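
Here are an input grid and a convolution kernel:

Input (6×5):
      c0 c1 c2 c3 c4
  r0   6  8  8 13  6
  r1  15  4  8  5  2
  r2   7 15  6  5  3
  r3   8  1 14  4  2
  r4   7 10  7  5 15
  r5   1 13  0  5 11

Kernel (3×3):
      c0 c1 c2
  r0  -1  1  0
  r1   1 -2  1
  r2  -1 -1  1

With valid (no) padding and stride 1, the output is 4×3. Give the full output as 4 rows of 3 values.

1 -23 -3
-23 1 -20
18 -44 10
-27 6 8

Output[0,0]: The receptive field on the input at this output position is [6 8 8 / 15 4 8 / 7 15 6]. Elementwise product with the kernel and sum: 6·-1 + 8·1 + 15·1 + 4·-2 + 8·1 + 7·-1 + 15·-1 + 6·1.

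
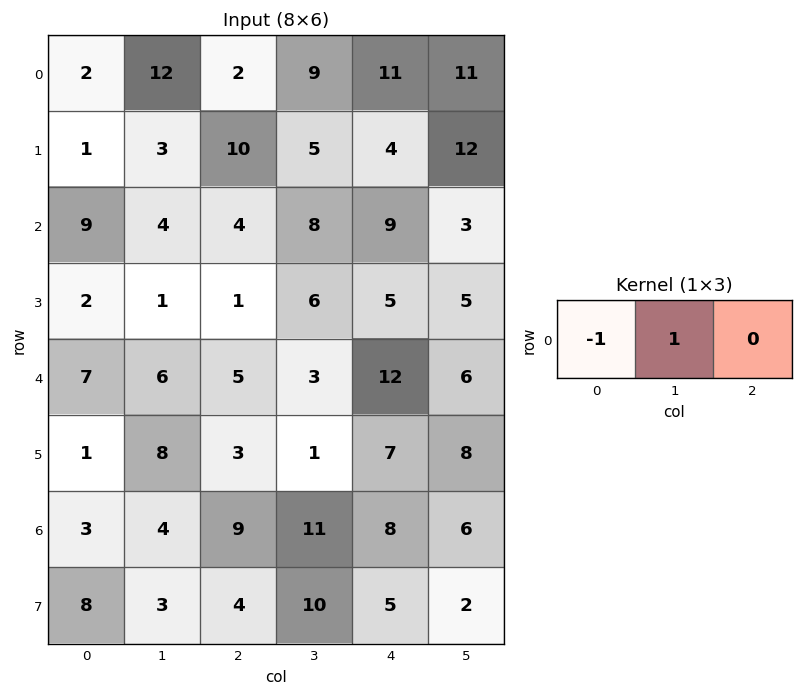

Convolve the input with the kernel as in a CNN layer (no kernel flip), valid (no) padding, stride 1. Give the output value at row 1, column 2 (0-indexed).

-5

The receptive field on the input at this output position is [10 5 4]. Elementwise product with the kernel and sum: 10·-1 + 5·1.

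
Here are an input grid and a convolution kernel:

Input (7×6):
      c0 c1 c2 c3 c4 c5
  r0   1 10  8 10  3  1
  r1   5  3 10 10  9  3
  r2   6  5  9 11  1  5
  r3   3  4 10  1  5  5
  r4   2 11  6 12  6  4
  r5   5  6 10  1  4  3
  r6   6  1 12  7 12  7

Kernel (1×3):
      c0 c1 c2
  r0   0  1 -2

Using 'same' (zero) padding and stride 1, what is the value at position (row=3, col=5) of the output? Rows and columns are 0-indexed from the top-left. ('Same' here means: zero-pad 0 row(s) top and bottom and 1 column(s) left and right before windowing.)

The receptive field on the zero-padded input at this output position is [5 5 0]. Elementwise product with the kernel and sum: 5·1 + 0·-2.

5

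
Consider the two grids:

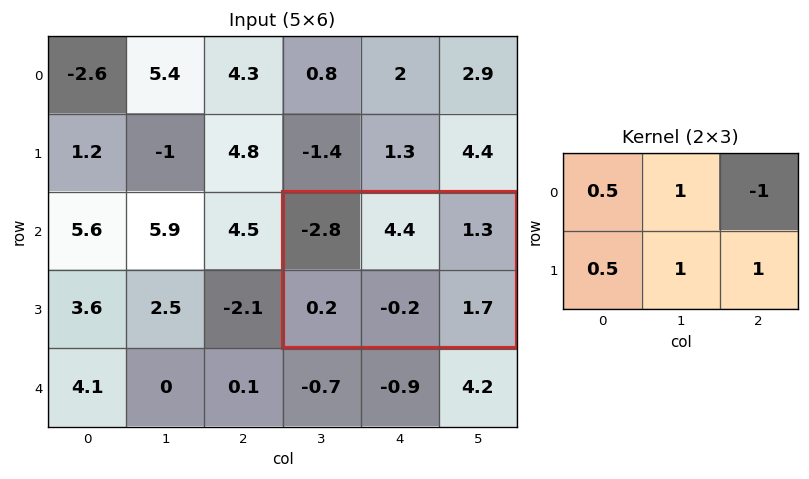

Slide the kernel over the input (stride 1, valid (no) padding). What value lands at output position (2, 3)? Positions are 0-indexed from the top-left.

The receptive field on the input at this output position is [-2.8 4.4 1.3 / 0.2 -0.2 1.7]. Elementwise product with the kernel and sum: -2.8·0.5 + 4.4·1 + 1.3·-1 + 0.2·0.5 + -0.2·1 + 1.7·1.

3.3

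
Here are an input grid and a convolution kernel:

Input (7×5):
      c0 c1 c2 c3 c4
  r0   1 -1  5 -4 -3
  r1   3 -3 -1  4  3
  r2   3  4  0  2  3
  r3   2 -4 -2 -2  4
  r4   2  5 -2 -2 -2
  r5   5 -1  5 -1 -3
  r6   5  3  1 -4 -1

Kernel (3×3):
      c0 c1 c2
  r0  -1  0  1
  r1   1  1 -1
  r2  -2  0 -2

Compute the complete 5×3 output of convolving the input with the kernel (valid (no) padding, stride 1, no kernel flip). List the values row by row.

-1 -23 -14
3 21 -1
-3 -12 3
-15 11 0
-17 0 7

Output[0,0]: The receptive field on the input at this output position is [1 -1 5 / 3 -3 -1 / 3 4 0]. Elementwise product with the kernel and sum: 1·-1 + 5·1 + 3·1 + -3·1 + -1·-1 + 3·-2 + 0·-2.
Output[0,1]: The receptive field on the input at this output position is [-1 5 -4 / -3 -1 4 / 4 0 2]. Elementwise product with the kernel and sum: -1·-1 + -4·1 + -3·1 + -1·1 + 4·-1 + 4·-2 + 2·-2.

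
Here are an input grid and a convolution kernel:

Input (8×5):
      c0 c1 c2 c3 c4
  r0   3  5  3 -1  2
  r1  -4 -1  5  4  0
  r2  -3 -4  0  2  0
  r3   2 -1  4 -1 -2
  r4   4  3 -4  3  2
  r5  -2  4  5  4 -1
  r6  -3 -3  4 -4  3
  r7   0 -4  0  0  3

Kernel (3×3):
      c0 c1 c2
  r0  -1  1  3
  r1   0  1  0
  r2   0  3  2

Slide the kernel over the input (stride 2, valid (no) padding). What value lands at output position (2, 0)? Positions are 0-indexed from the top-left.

The receptive field on the input at this output position is [4 3 -4 / -2 4 5 / -3 -3 4]. Elementwise product with the kernel and sum: 4·-1 + 3·1 + -4·3 + 4·1 + -3·3 + 4·2.

-10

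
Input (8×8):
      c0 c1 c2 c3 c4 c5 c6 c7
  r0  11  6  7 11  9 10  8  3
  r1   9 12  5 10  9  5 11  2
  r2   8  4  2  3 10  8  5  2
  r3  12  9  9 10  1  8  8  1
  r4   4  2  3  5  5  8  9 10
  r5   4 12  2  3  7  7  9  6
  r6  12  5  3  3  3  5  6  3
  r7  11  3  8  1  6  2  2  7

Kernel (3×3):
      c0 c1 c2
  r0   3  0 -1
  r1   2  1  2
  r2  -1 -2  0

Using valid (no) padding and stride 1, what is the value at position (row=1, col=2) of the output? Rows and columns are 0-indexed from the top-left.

4

The receptive field on the input at this output position is [5 10 9 / 2 3 10 / 9 10 1]. Elementwise product with the kernel and sum: 5·3 + 9·-1 + 2·2 + 3·1 + 10·2 + 9·-1 + 10·-2.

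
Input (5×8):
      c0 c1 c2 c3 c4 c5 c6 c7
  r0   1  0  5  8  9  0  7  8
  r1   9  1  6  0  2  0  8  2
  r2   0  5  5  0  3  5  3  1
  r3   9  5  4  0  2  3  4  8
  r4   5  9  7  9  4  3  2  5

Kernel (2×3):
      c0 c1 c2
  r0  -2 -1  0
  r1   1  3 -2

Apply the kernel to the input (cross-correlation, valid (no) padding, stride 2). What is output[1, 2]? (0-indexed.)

The receptive field on the input at this output position is [3 5 3 / 2 3 4]. Elementwise product with the kernel and sum: 3·-2 + 5·-1 + 2·1 + 3·3 + 4·-2.

-8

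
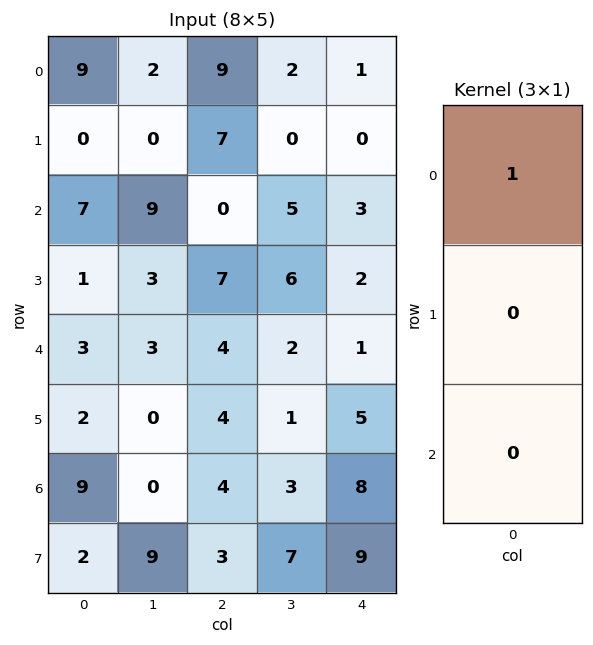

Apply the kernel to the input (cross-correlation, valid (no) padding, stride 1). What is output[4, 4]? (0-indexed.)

1

The receptive field on the input at this output position is [1 / 5 / 8]. Elementwise product with the kernel and sum: 1·1.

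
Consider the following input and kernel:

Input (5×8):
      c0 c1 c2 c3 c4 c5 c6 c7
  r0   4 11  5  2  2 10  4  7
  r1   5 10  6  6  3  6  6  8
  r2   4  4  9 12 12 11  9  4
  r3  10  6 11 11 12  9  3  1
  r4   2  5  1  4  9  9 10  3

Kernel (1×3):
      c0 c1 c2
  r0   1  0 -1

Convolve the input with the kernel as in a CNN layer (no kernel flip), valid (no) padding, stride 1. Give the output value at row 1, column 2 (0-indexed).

3

The receptive field on the input at this output position is [6 6 3]. Elementwise product with the kernel and sum: 6·1 + 3·-1.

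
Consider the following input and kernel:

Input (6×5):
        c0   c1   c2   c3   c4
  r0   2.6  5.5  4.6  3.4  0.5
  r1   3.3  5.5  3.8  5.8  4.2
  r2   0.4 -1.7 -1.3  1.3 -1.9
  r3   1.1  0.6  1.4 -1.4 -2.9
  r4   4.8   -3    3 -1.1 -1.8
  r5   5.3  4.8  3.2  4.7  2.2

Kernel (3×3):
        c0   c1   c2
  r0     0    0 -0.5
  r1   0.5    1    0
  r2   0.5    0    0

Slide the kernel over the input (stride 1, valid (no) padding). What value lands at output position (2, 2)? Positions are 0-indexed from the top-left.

The receptive field on the input at this output position is [-1.3 1.3 -1.9 / 1.4 -1.4 -2.9 / 3 -1.1 -1.8]. Elementwise product with the kernel and sum: -1.9·-0.5 + 1.4·0.5 + -1.4·1 + 3·0.5.

1.75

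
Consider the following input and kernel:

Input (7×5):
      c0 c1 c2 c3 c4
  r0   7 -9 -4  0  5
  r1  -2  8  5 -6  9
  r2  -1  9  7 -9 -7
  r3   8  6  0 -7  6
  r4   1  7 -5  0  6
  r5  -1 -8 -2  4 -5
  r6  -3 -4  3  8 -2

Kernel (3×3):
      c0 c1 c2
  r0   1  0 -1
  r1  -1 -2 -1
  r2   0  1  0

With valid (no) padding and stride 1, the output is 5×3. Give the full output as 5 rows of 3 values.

Output[0,0]: The receptive field on the input at this output position is [7 -9 -4 / -2 8 5 / -1 9 7]. Elementwise product with the kernel and sum: 7·1 + -4·-1 + -2·-1 + 8·-2 + 5·-1 + 9·1.
Output[0,1]: The receptive field on the input at this output position is [-9 -4 0 / 8 5 -6 / 9 7 -9]. Elementwise product with the kernel and sum: -9·1 + 0·-1 + 8·-1 + 5·-2 + -6·-1 + 7·1.

1 -14 -20
-25 0 7
-21 14 22
-10 14 -3
21 18 -4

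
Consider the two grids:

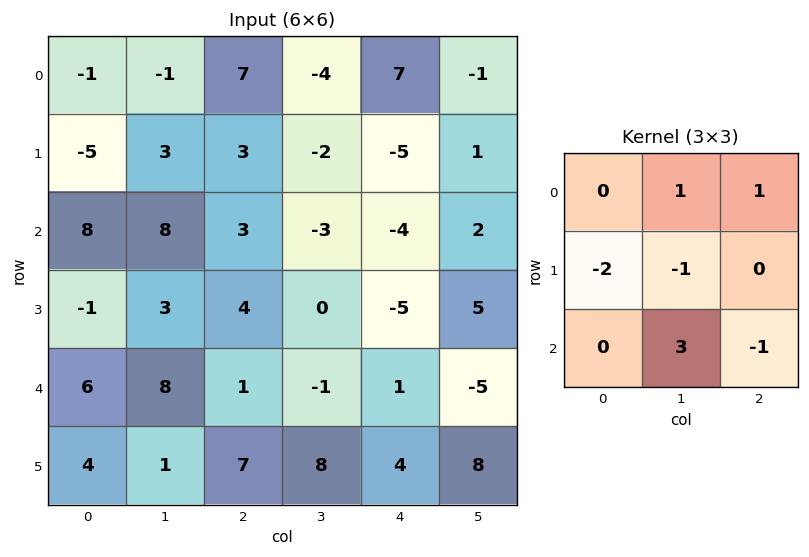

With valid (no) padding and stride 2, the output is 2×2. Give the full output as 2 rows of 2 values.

Output[0,0]: The receptive field on the input at this output position is [-1 -1 7 / -5 3 3 / 8 8 3]. Elementwise product with the kernel and sum: -1·1 + 7·1 + -5·-2 + 3·-1 + 8·3 + 3·-1.

34 -6
33 -19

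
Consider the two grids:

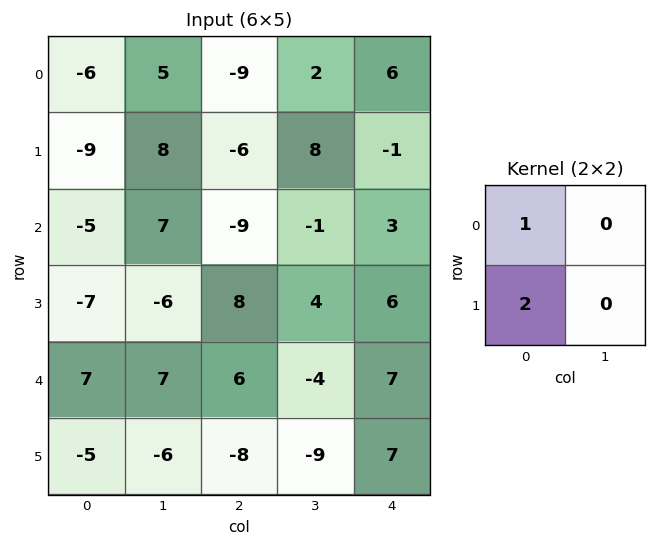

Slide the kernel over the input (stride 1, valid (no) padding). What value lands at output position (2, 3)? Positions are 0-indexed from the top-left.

7

The receptive field on the input at this output position is [-1 3 / 4 6]. Elementwise product with the kernel and sum: -1·1 + 4·2.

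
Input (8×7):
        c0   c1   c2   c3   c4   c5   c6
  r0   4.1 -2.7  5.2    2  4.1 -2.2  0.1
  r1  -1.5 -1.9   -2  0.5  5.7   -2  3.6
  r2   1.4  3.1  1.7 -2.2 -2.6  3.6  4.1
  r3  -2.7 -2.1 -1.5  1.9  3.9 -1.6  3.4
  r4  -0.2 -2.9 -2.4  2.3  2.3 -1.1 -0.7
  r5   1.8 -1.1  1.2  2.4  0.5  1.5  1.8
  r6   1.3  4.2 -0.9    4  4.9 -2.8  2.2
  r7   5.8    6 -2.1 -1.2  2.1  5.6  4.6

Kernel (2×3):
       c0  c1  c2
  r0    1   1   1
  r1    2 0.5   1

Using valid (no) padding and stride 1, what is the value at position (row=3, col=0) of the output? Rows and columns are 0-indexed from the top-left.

-10.55

The receptive field on the input at this output position is [-2.7 -2.1 -1.5 / -0.2 -2.9 -2.4]. Elementwise product with the kernel and sum: -2.7·1 + -2.1·1 + -1.5·1 + -0.2·2 + -2.9·0.5 + -2.4·1.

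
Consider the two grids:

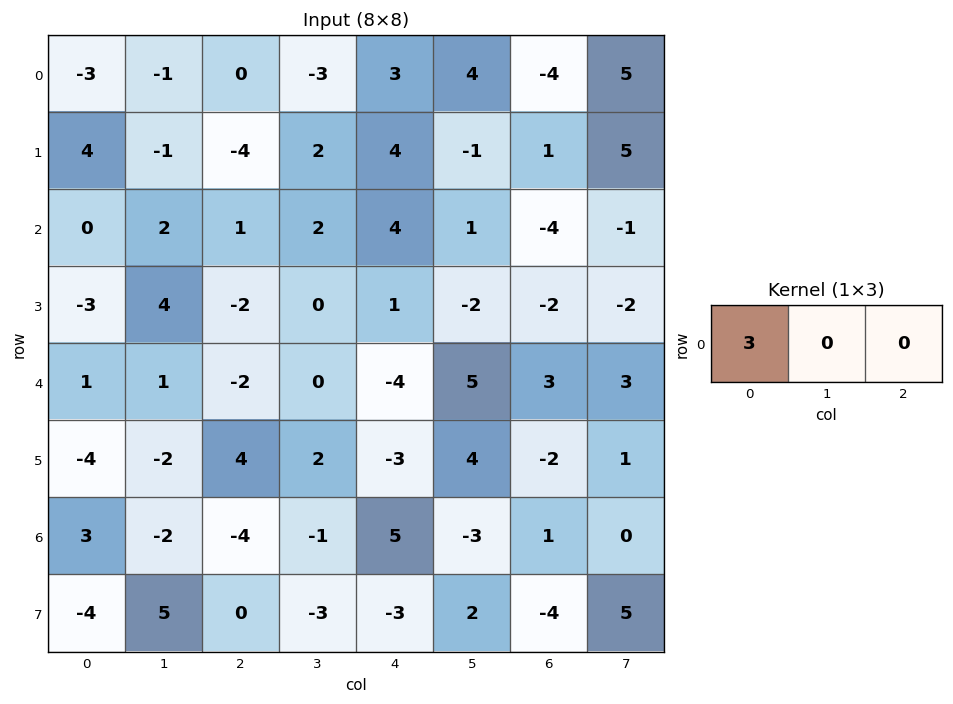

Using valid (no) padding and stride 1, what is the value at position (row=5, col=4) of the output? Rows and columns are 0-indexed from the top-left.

-9

The receptive field on the input at this output position is [-3 4 -2]. Elementwise product with the kernel and sum: -3·3.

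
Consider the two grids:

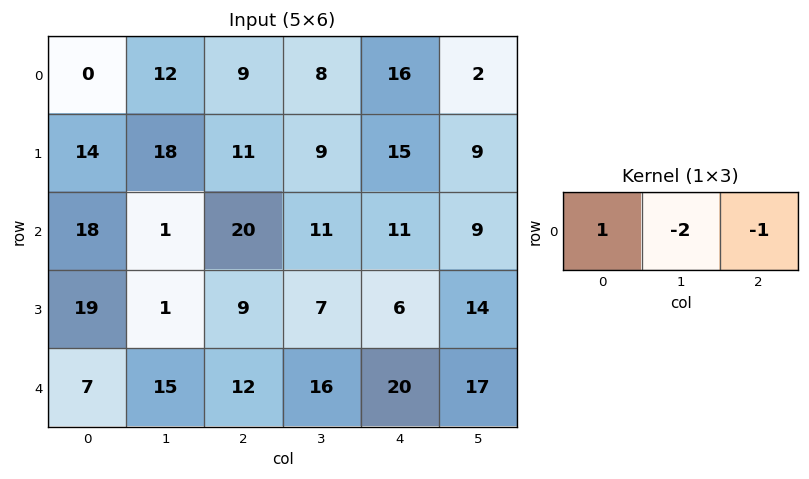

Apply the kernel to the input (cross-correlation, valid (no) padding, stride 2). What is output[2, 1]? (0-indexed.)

The receptive field on the input at this output position is [12 16 20]. Elementwise product with the kernel and sum: 12·1 + 16·-2 + 20·-1.

-40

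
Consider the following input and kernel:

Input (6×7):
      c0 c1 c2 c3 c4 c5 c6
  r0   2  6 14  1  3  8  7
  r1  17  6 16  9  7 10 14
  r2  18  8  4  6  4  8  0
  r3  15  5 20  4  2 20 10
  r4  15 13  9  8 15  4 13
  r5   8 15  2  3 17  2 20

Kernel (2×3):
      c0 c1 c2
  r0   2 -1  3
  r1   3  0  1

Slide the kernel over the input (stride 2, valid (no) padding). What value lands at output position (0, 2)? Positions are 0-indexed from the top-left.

54

The receptive field on the input at this output position is [3 8 7 / 7 10 14]. Elementwise product with the kernel and sum: 3·2 + 8·-1 + 7·3 + 7·3 + 14·1.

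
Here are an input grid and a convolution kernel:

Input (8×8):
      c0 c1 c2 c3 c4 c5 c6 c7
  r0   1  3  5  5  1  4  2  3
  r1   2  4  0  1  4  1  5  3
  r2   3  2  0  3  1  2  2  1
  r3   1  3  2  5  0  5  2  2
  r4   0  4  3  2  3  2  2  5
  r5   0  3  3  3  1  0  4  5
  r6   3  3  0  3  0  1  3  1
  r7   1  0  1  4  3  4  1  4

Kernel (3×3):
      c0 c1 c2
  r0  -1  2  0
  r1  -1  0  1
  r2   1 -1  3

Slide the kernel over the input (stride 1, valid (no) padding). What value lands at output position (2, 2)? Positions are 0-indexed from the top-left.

14

The receptive field on the input at this output position is [0 3 1 / 2 5 0 / 3 2 3]. Elementwise product with the kernel and sum: 0·-1 + 3·2 + 2·-1 + 0·1 + 3·1 + 2·-1 + 3·3.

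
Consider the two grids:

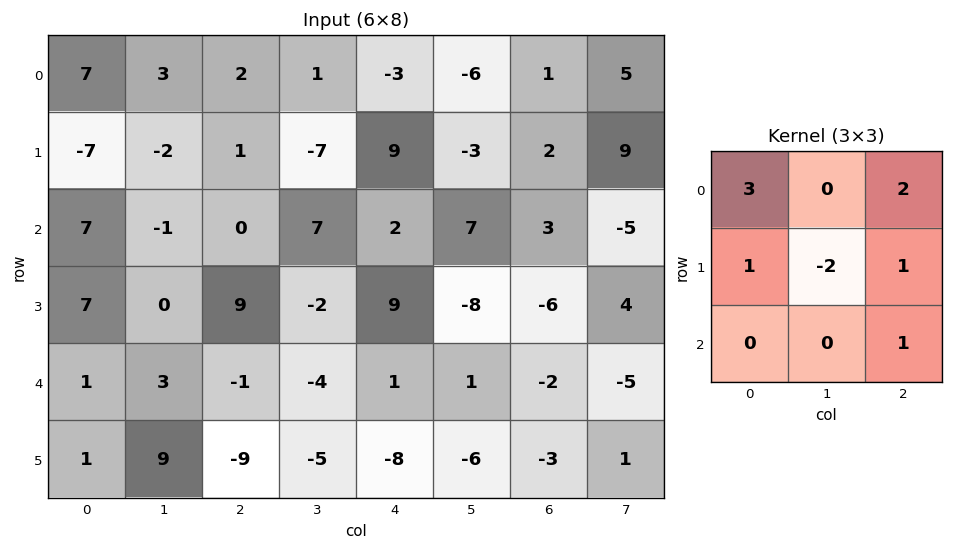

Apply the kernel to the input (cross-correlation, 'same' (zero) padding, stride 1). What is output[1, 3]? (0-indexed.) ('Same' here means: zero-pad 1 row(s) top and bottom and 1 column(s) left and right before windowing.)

The receptive field on the zero-padded input at this output position is [2 1 -3 / 1 -7 9 / 0 7 2]. Elementwise product with the kernel and sum: 2·3 + -3·2 + 1·1 + -7·-2 + 9·1 + 2·1.

26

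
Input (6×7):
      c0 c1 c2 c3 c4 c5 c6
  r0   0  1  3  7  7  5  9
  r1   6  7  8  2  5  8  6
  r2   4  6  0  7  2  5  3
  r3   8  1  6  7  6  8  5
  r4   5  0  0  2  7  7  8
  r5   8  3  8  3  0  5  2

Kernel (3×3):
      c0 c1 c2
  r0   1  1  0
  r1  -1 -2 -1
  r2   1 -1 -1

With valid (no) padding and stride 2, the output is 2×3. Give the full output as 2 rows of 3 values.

Output[0,0]: The receptive field on the input at this output position is [0 1 3 / 6 7 8 / 4 6 0]. Elementwise product with the kernel and sum: 0·1 + 1·1 + 6·-1 + 7·-2 + 8·-1 + 4·1 + 6·-1 + 0·-1.

-29 -16 -21
-1 -28 -28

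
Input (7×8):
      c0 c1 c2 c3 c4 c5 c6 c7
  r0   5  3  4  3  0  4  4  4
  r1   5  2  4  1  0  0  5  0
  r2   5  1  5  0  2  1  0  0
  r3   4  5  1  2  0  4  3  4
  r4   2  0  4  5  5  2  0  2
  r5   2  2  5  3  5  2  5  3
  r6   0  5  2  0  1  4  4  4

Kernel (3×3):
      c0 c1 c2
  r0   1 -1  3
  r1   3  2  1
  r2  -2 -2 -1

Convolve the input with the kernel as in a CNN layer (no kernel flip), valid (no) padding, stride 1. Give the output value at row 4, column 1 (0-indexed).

16

The receptive field on the input at this output position is [0 4 5 / 2 5 3 / 5 2 0]. Elementwise product with the kernel and sum: 0·1 + 4·-1 + 5·3 + 2·3 + 5·2 + 3·1 + 5·-2 + 2·-2 + 0·-1.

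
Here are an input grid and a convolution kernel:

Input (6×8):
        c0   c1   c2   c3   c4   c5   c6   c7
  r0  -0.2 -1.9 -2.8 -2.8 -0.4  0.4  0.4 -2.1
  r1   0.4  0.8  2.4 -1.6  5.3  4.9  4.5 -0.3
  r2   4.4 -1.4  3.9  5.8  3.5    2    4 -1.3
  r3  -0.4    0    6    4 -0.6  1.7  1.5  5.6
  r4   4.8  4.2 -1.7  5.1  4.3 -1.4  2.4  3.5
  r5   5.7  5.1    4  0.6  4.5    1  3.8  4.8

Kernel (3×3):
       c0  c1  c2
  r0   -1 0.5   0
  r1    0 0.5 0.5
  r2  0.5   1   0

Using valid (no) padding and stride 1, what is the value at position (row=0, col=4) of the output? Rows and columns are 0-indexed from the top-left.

9.05

The receptive field on the input at this output position is [-0.4 0.4 0.4 / 5.3 4.9 4.5 / 3.5 2 4]. Elementwise product with the kernel and sum: -0.4·-1 + 0.4·0.5 + 4.9·0.5 + 4.5·0.5 + 3.5·0.5 + 2·1.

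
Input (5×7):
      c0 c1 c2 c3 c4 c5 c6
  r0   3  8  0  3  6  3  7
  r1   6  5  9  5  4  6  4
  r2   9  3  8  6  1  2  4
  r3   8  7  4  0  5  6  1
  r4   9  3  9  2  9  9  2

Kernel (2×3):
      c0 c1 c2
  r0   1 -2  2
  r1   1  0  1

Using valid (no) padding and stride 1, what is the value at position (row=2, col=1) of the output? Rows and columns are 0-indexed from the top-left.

6

The receptive field on the input at this output position is [3 8 6 / 7 4 0]. Elementwise product with the kernel and sum: 3·1 + 8·-2 + 6·2 + 7·1 + 0·1.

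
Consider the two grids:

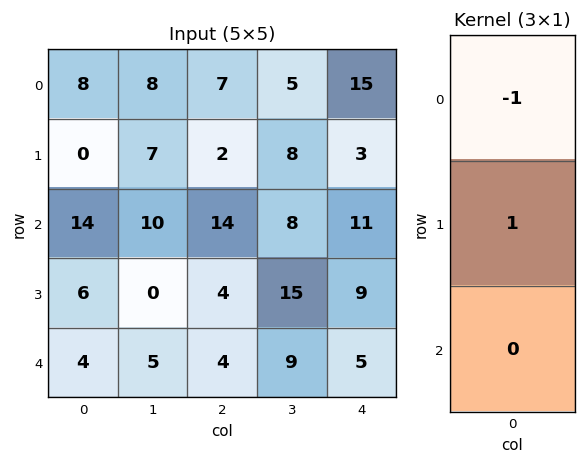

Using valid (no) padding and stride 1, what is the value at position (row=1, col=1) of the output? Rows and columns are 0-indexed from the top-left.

The receptive field on the input at this output position is [7 / 10 / 0]. Elementwise product with the kernel and sum: 7·-1 + 10·1.

3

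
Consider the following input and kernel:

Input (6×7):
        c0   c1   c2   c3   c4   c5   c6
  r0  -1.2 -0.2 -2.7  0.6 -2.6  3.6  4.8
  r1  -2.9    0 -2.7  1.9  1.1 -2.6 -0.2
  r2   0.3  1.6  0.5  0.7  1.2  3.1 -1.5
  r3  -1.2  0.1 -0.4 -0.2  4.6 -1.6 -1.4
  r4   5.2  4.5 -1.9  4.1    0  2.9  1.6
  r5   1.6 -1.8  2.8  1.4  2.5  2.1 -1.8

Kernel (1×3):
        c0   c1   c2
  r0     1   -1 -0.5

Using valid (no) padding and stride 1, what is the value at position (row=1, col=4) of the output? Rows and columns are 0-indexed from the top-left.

3.8

The receptive field on the input at this output position is [1.1 -2.6 -0.2]. Elementwise product with the kernel and sum: 1.1·1 + -2.6·-1 + -0.2·-0.5.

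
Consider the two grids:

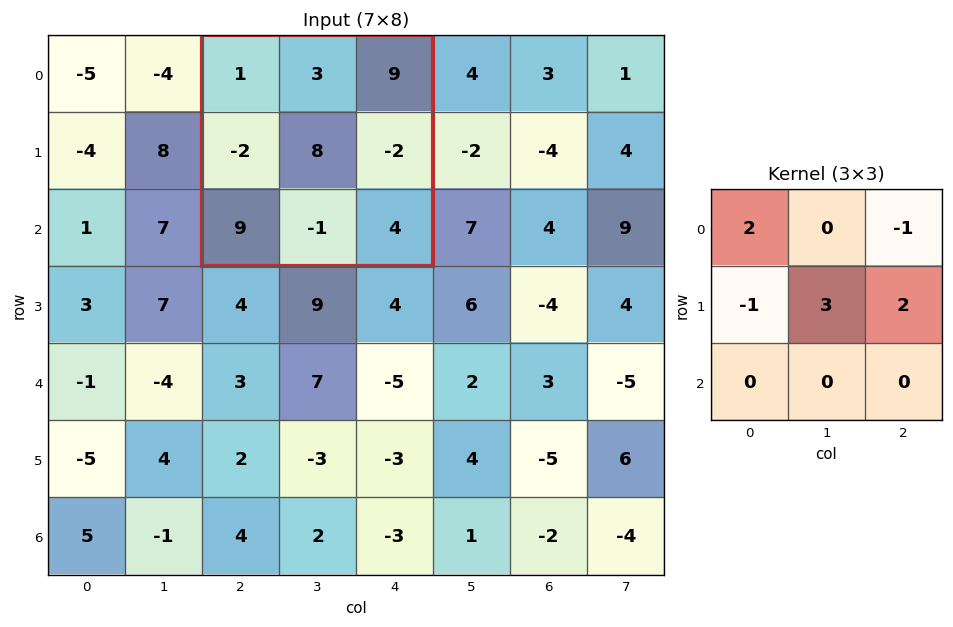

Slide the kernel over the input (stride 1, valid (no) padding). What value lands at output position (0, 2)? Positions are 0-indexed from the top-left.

15

The receptive field on the input at this output position is [1 3 9 / -2 8 -2 / 9 -1 4]. Elementwise product with the kernel and sum: 1·2 + 9·-1 + -2·-1 + 8·3 + -2·2.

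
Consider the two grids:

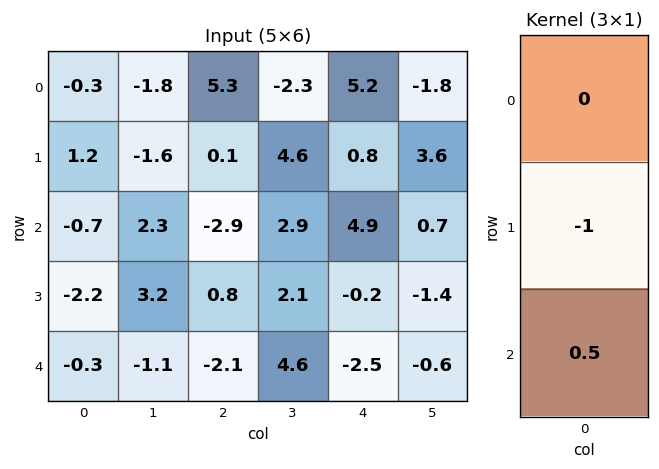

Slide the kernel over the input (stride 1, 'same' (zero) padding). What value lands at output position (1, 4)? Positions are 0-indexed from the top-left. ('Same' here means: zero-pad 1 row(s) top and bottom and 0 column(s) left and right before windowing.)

The receptive field on the zero-padded input at this output position is [5.2 / 0.8 / 4.9]. Elementwise product with the kernel and sum: 0.8·-1 + 4.9·0.5.

1.65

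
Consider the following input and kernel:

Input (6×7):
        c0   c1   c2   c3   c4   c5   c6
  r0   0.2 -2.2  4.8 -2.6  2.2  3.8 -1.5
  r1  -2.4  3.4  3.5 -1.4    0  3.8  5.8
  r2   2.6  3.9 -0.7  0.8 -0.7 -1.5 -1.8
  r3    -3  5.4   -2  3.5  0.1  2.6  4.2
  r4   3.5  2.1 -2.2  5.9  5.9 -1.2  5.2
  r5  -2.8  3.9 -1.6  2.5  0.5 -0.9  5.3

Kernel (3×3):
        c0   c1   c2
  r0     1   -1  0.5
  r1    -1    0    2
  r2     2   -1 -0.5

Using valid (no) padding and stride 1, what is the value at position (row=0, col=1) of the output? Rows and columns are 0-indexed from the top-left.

-6.4

The receptive field on the input at this output position is [-2.2 4.8 -2.6 / 3.4 3.5 -1.4 / 3.9 -0.7 0.8]. Elementwise product with the kernel and sum: -2.2·1 + 4.8·-1 + -2.6·0.5 + 3.4·-1 + -1.4·2 + 3.9·2 + -0.7·-1 + 0.8·-0.5.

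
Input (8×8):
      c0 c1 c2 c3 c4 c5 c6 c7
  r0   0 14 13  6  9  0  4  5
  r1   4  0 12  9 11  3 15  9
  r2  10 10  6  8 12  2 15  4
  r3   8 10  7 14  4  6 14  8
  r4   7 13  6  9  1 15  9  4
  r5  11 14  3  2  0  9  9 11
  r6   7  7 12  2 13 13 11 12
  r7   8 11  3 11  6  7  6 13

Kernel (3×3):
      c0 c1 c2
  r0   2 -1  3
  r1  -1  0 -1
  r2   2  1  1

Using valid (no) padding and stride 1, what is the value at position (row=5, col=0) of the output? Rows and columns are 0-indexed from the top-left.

The receptive field on the input at this output position is [11 14 3 / 7 7 12 / 8 11 3]. Elementwise product with the kernel and sum: 11·2 + 14·-1 + 3·3 + 7·-1 + 12·-1 + 8·2 + 11·1 + 3·1.

28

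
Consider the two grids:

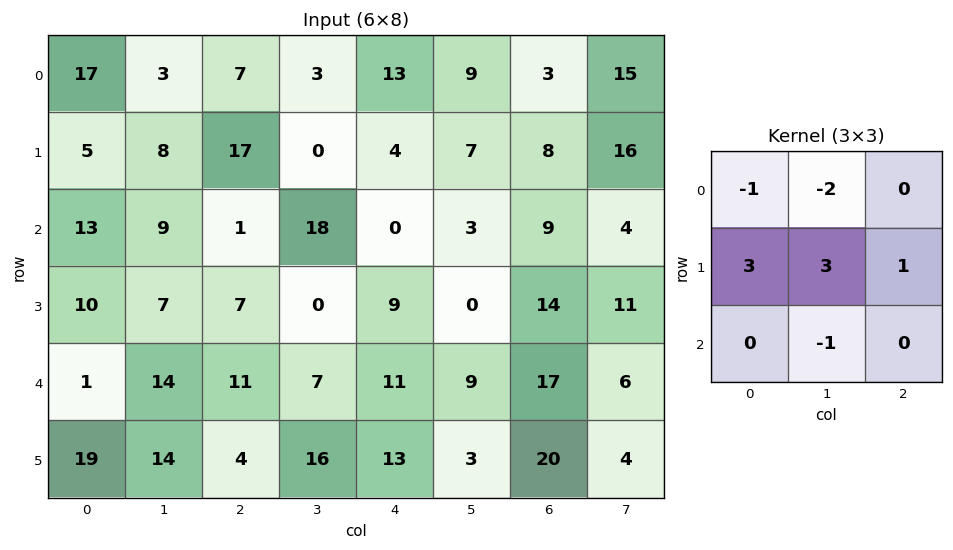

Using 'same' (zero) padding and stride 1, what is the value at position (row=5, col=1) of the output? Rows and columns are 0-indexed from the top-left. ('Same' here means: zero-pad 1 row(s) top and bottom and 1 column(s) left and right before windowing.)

The receptive field on the zero-padded input at this output position is [1 14 11 / 19 14 4 / 0 0 0]. Elementwise product with the kernel and sum: 1·-1 + 14·-2 + 19·3 + 14·3 + 4·1 + 0·-1.

74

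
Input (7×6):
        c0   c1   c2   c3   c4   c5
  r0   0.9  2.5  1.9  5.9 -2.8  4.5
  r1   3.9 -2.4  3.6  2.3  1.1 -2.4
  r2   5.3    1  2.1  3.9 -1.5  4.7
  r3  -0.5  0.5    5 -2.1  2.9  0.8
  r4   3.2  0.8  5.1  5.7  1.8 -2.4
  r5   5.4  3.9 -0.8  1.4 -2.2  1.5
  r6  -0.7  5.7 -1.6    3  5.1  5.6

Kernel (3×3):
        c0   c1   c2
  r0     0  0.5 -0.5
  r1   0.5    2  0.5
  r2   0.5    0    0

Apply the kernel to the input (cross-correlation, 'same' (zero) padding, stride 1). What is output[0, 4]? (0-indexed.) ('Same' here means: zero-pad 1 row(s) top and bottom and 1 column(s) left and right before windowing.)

0.75

The receptive field on the zero-padded input at this output position is [0 0 0 / 5.9 -2.8 4.5 / 2.3 1.1 -2.4]. Elementwise product with the kernel and sum: 0·0.5 + 0·-0.5 + 5.9·0.5 + -2.8·2 + 4.5·0.5 + 2.3·0.5.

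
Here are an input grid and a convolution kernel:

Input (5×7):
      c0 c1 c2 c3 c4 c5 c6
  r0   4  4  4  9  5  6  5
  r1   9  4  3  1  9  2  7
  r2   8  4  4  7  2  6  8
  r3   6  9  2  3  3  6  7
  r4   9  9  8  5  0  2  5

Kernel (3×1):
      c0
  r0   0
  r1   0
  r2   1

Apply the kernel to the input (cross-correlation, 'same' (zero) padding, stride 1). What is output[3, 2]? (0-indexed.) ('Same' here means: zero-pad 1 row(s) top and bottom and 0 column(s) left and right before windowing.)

8

The receptive field on the zero-padded input at this output position is [4 / 2 / 8]. Elementwise product with the kernel and sum: 8·1.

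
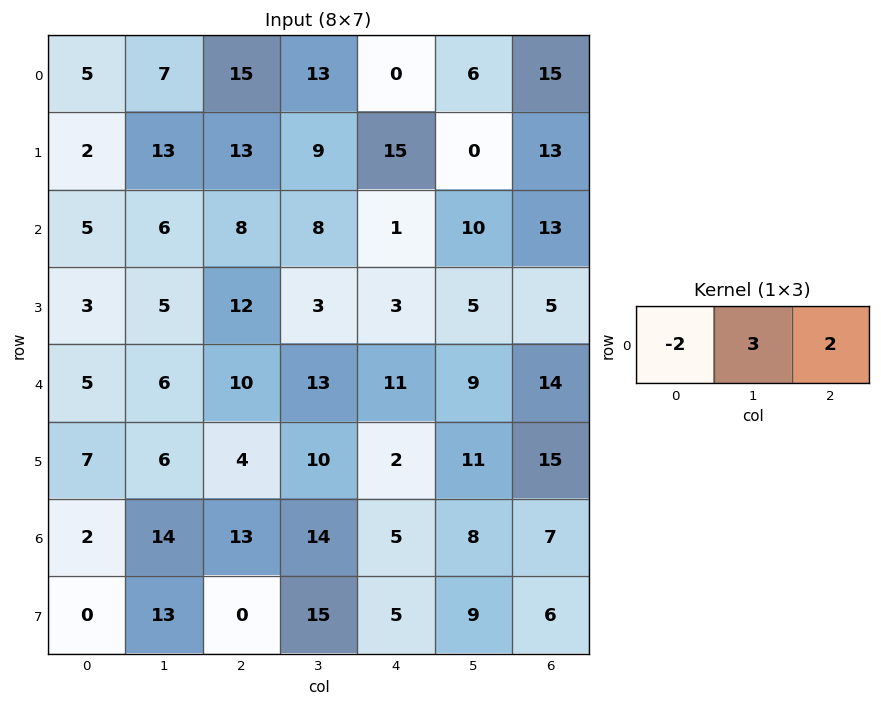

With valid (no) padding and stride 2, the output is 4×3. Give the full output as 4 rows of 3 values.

41 9 48
24 10 54
28 41 33
64 26 28

Output[0,0]: The receptive field on the input at this output position is [5 7 15]. Elementwise product with the kernel and sum: 5·-2 + 7·3 + 15·2.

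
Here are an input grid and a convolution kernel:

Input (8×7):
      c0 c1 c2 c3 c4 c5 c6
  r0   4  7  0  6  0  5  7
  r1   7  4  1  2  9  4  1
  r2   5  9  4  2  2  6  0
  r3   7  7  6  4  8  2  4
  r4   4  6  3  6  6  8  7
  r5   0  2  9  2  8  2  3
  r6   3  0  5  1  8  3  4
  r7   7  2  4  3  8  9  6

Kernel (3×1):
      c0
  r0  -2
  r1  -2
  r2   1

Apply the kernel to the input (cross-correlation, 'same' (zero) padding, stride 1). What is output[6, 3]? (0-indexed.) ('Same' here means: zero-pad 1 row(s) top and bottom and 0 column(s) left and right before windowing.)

The receptive field on the zero-padded input at this output position is [2 / 1 / 3]. Elementwise product with the kernel and sum: 2·-2 + 1·-2 + 3·1.

-3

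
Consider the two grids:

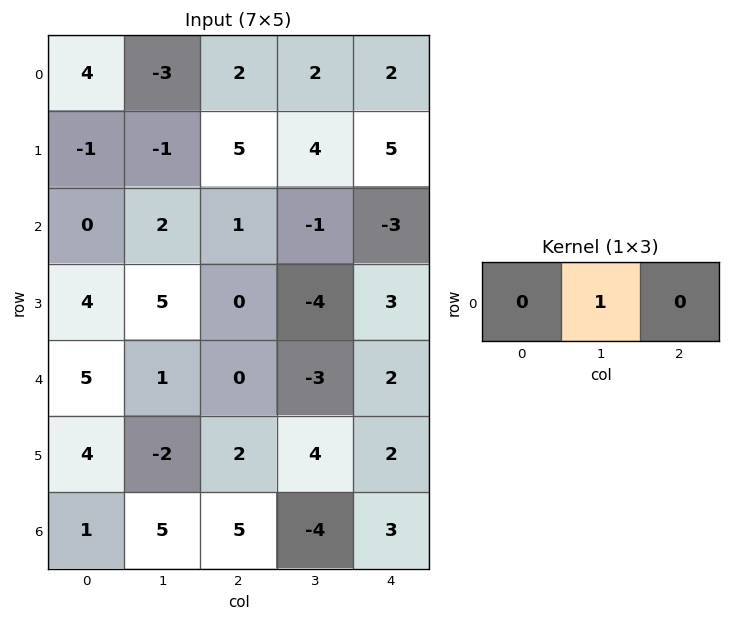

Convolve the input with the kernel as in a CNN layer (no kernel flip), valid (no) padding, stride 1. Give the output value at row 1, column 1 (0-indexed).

5

The receptive field on the input at this output position is [-1 5 4]. Elementwise product with the kernel and sum: 5·1.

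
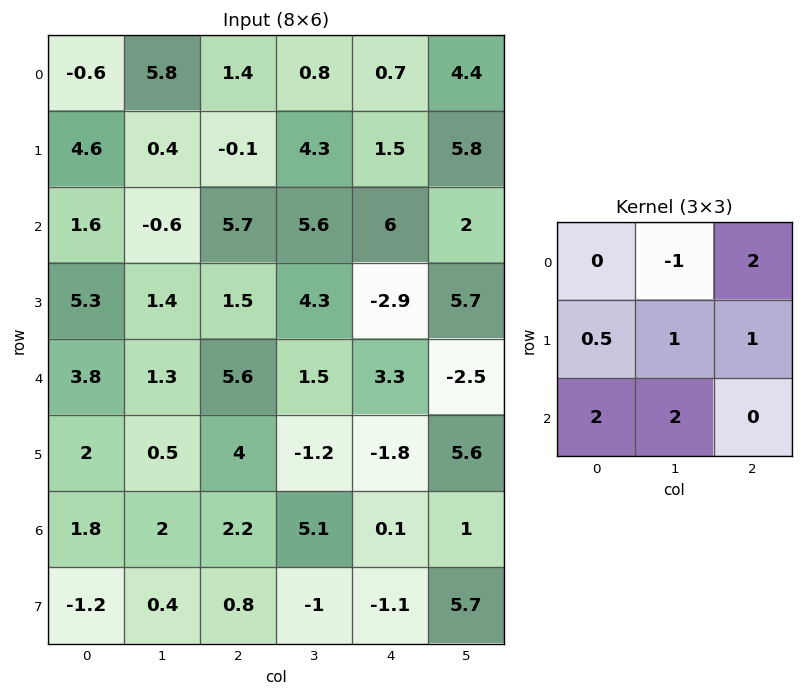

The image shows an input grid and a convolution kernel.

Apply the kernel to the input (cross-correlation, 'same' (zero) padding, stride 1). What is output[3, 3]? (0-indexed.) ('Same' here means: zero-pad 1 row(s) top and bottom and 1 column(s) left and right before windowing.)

22.75

The receptive field on the zero-padded input at this output position is [5.7 5.6 6 / 1.5 4.3 -2.9 / 5.6 1.5 3.3]. Elementwise product with the kernel and sum: 5.6·-1 + 6·2 + 1.5·0.5 + 4.3·1 + -2.9·1 + 5.6·2 + 1.5·2.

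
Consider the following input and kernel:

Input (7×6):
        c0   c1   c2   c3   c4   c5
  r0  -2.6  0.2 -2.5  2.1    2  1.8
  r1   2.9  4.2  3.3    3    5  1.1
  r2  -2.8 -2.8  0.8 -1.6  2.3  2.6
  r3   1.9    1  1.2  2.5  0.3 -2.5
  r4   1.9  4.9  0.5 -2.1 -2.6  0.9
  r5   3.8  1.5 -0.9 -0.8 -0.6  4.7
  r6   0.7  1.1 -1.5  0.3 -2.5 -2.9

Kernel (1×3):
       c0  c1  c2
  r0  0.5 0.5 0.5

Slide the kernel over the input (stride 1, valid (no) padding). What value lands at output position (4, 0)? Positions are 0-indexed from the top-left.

3.65

The receptive field on the input at this output position is [1.9 4.9 0.5]. Elementwise product with the kernel and sum: 1.9·0.5 + 4.9·0.5 + 0.5·0.5.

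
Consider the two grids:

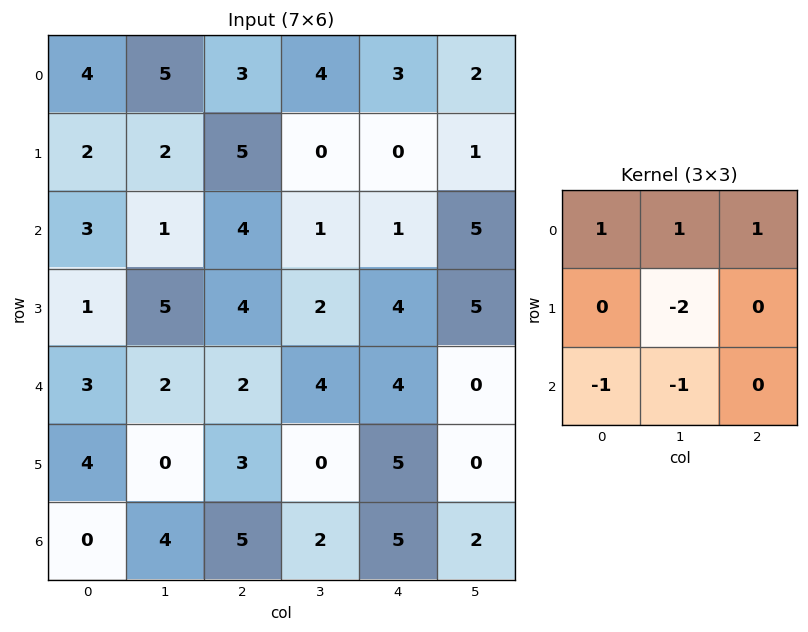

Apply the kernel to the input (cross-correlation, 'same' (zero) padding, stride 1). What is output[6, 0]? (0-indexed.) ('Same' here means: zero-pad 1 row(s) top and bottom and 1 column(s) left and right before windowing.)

The receptive field on the zero-padded input at this output position is [0 4 0 / 0 0 4 / 0 0 0]. Elementwise product with the kernel and sum: 0·1 + 4·1 + 0·1 + 0·-2 + 0·-1 + 0·-1.

4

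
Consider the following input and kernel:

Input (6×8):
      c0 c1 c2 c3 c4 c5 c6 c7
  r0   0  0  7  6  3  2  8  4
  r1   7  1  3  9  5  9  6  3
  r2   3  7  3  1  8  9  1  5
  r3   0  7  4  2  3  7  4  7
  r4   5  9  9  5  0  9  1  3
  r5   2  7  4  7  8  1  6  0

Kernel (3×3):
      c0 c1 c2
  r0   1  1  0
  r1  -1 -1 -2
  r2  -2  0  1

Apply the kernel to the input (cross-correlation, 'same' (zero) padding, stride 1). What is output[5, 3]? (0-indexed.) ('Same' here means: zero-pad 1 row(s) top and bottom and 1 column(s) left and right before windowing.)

-13

The receptive field on the zero-padded input at this output position is [9 5 0 / 4 7 8 / 0 0 0]. Elementwise product with the kernel and sum: 9·1 + 5·1 + 4·-1 + 7·-1 + 8·-2 + 0·-2 + 0·1.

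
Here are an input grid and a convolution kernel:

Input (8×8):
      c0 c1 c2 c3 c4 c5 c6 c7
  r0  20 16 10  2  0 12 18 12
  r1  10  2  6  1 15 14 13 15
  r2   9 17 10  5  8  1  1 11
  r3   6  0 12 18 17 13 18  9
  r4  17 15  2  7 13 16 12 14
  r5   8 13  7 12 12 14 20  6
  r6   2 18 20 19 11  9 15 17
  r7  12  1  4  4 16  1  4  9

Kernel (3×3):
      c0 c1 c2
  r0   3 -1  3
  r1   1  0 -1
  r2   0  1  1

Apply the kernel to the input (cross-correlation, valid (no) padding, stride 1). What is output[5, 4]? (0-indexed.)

83

The receptive field on the input at this output position is [12 14 20 / 11 9 15 / 16 1 4]. Elementwise product with the kernel and sum: 12·3 + 14·-1 + 20·3 + 11·1 + 15·-1 + 1·1 + 4·1.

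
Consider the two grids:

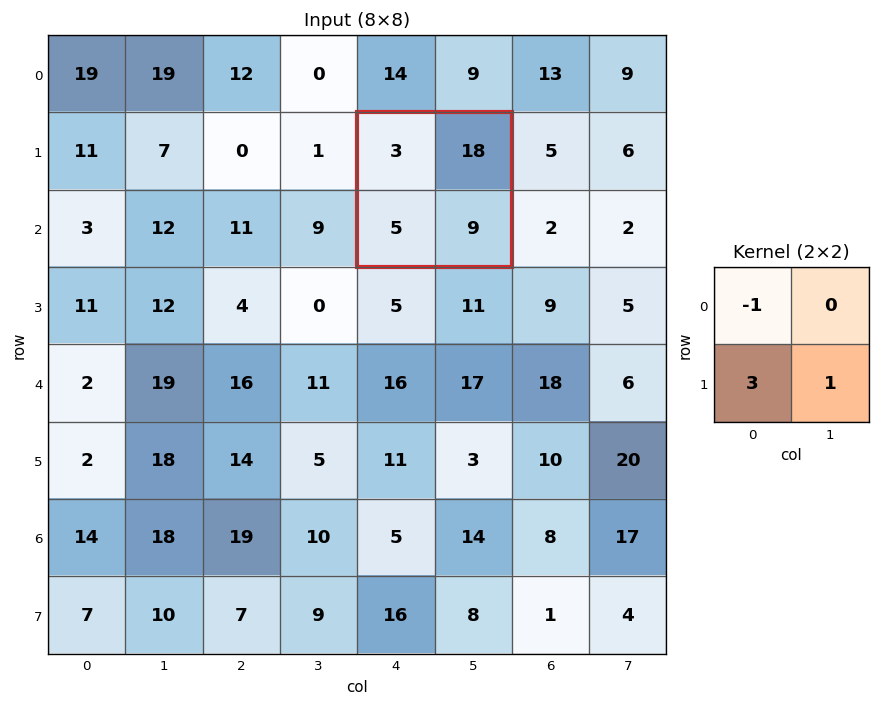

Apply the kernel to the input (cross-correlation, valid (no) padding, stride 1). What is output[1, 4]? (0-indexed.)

21

The receptive field on the input at this output position is [3 18 / 5 9]. Elementwise product with the kernel and sum: 3·-1 + 5·3 + 9·1.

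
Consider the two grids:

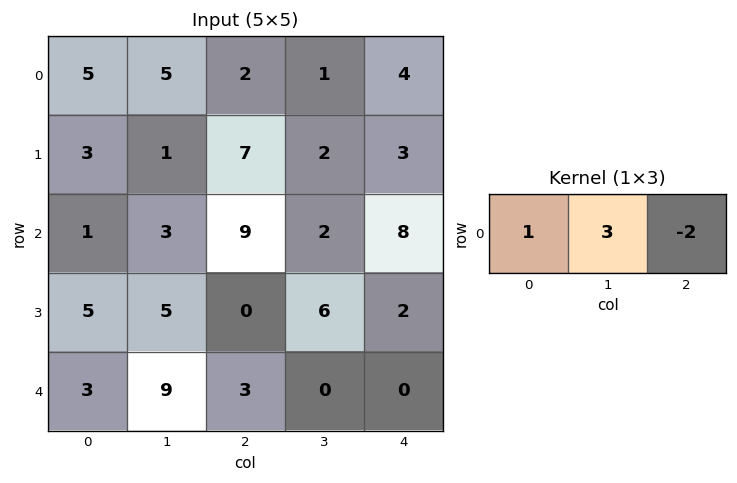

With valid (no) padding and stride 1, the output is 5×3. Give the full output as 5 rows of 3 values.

Output[0,0]: The receptive field on the input at this output position is [5 5 2]. Elementwise product with the kernel and sum: 5·1 + 5·3 + 2·-2.

16 9 -3
-8 18 7
-8 26 -1
20 -7 14
24 18 3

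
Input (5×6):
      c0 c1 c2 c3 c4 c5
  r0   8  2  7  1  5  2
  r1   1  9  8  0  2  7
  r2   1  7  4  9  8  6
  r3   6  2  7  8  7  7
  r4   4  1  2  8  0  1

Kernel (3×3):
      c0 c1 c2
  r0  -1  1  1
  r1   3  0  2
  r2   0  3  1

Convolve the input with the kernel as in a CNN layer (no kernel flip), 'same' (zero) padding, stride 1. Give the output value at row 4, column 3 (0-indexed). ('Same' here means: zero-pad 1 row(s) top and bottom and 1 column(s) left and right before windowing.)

14

The receptive field on the zero-padded input at this output position is [7 8 7 / 2 8 0 / 0 0 0]. Elementwise product with the kernel and sum: 7·-1 + 8·1 + 7·1 + 2·3 + 0·2 + 0·3 + 0·1.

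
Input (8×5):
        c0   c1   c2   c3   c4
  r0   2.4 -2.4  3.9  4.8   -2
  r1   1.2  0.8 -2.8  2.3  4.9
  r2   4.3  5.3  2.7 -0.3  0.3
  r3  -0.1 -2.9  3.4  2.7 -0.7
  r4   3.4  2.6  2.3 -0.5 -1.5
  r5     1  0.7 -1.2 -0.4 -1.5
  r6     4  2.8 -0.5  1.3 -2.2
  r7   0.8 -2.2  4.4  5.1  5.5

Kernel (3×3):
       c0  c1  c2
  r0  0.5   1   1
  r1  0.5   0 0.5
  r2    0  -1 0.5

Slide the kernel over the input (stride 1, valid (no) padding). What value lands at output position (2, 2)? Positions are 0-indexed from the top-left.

2.45

The receptive field on the input at this output position is [2.7 -0.3 0.3 / 3.4 2.7 -0.7 / 2.3 -0.5 -1.5]. Elementwise product with the kernel and sum: 2.7·0.5 + -0.3·1 + 0.3·1 + 3.4·0.5 + -0.7·0.5 + -0.5·-1 + -1.5·0.5.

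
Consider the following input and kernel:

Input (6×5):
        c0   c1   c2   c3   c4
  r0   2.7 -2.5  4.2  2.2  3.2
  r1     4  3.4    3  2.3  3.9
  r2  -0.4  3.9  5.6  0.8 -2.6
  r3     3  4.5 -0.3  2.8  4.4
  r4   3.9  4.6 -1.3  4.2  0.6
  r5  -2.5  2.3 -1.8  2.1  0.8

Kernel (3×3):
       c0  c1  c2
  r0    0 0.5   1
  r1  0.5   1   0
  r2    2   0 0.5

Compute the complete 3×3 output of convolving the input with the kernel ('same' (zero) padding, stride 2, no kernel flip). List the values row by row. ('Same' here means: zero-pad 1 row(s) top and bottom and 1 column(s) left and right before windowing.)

4.4 10.9 8.9
7.25 21.75 5.35
11.05 9.3 9.1

Output[0,0]: The receptive field on the zero-padded input at this output position is [0 0 0 / 0 2.7 -2.5 / 0 4 3.4]. Elementwise product with the kernel and sum: 0·0.5 + 0·1 + 0·0.5 + 2.7·1 + 0·2 + 3.4·0.5.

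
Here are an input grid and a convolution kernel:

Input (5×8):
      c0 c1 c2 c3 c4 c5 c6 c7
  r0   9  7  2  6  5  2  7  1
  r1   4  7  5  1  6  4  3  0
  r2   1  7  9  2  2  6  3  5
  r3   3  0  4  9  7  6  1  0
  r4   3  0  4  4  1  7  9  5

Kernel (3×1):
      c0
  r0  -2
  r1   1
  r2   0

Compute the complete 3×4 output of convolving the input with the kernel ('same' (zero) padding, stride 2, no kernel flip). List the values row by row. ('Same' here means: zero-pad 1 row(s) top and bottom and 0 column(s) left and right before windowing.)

Output[0,0]: The receptive field on the zero-padded input at this output position is [0 / 9 / 4]. Elementwise product with the kernel and sum: 0·-2 + 9·1.
Output[0,1]: The receptive field on the zero-padded input at this output position is [0 / 2 / 5]. Elementwise product with the kernel and sum: 0·-2 + 2·1.

9 2 5 7
-7 -1 -10 -3
-3 -4 -13 7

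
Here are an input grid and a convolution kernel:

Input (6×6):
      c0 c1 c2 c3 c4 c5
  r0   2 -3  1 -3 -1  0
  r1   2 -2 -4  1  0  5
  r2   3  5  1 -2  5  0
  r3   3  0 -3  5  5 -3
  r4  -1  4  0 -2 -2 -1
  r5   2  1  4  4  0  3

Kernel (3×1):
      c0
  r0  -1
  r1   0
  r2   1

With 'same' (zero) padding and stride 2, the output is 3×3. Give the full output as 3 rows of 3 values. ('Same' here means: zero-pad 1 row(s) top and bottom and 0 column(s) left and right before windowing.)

Output[0,0]: The receptive field on the zero-padded input at this output position is [0 / 2 / 2]. Elementwise product with the kernel and sum: 0·-1 + 2·1.

2 -4 0
1 1 5
-1 7 -5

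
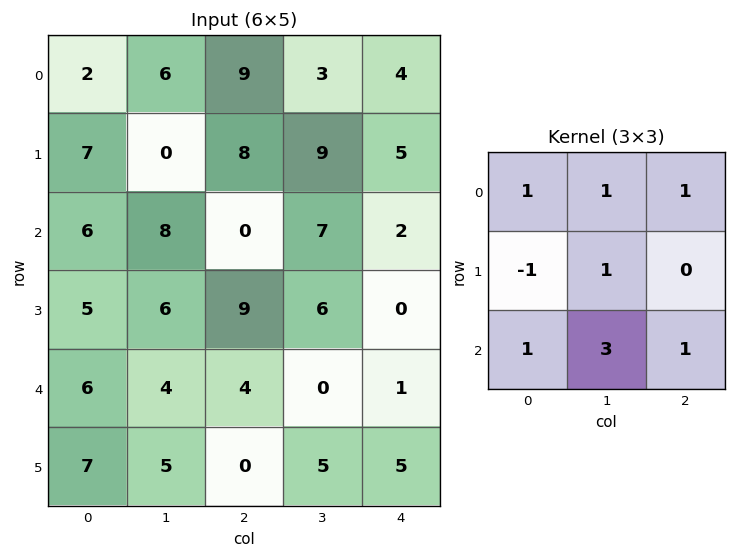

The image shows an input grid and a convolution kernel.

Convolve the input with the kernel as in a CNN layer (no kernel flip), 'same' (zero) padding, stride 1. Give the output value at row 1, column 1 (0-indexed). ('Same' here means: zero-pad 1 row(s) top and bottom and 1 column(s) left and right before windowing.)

The receptive field on the zero-padded input at this output position is [2 6 9 / 7 0 8 / 6 8 0]. Elementwise product with the kernel and sum: 2·1 + 6·1 + 9·1 + 7·-1 + 0·1 + 6·1 + 8·3 + 0·1.

40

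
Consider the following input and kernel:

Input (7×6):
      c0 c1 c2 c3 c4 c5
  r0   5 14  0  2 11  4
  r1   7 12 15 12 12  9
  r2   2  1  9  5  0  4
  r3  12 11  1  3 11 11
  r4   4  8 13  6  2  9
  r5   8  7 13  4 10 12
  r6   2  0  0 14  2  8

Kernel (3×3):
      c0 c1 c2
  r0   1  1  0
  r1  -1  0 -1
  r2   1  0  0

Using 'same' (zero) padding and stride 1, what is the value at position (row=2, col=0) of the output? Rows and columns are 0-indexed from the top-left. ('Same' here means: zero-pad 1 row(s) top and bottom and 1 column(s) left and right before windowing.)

The receptive field on the zero-padded input at this output position is [0 7 12 / 0 2 1 / 0 12 11]. Elementwise product with the kernel and sum: 0·1 + 7·1 + 0·-1 + 1·-1 + 0·1.

6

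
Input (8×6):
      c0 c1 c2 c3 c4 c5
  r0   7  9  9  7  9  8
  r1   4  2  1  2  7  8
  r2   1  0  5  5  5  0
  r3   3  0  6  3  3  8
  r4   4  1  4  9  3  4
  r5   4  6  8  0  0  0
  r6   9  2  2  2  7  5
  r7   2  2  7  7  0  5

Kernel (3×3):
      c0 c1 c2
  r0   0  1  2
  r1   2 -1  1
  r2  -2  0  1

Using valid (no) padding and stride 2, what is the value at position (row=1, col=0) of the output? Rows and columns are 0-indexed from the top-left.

The receptive field on the input at this output position is [1 0 5 / 3 0 6 / 4 1 4]. Elementwise product with the kernel and sum: 0·1 + 5·2 + 3·2 + 0·-1 + 6·1 + 4·-2 + 4·1.

18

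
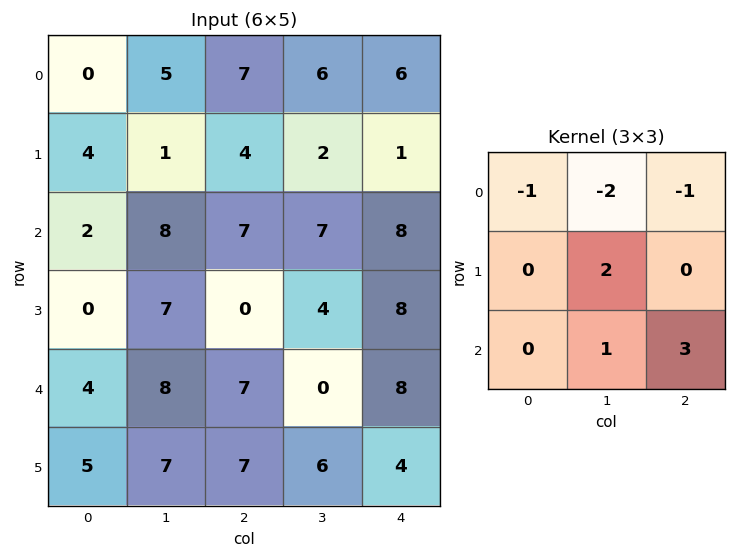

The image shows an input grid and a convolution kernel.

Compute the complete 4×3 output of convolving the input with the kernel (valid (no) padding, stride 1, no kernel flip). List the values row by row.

14 11 10
13 15 33
18 -22 3
30 28 2

Output[0,0]: The receptive field on the input at this output position is [0 5 7 / 4 1 4 / 2 8 7]. Elementwise product with the kernel and sum: 0·-1 + 5·-2 + 7·-1 + 1·2 + 8·1 + 7·3.
Output[0,1]: The receptive field on the input at this output position is [5 7 6 / 1 4 2 / 8 7 7]. Elementwise product with the kernel and sum: 5·-1 + 7·-2 + 6·-1 + 4·2 + 7·1 + 7·3.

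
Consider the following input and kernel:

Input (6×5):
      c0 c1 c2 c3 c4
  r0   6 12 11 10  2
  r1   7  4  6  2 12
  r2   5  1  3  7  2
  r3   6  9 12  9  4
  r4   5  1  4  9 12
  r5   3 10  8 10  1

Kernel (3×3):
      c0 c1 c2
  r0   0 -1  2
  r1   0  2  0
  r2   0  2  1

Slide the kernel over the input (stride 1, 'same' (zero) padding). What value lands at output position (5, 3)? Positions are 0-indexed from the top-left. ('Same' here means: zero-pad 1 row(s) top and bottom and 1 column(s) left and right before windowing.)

35

The receptive field on the zero-padded input at this output position is [4 9 12 / 8 10 1 / 0 0 0]. Elementwise product with the kernel and sum: 9·-1 + 12·2 + 10·2 + 0·2 + 0·1.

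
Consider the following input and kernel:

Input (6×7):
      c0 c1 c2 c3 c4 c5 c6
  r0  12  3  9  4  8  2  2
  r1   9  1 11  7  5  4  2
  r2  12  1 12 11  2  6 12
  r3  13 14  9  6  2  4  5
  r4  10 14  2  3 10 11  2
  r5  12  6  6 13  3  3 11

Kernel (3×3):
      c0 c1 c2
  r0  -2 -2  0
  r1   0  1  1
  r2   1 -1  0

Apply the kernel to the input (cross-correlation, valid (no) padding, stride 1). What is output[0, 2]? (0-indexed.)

-13

The receptive field on the input at this output position is [9 4 8 / 11 7 5 / 12 11 2]. Elementwise product with the kernel and sum: 9·-2 + 4·-2 + 7·1 + 5·1 + 12·1 + 11·-1.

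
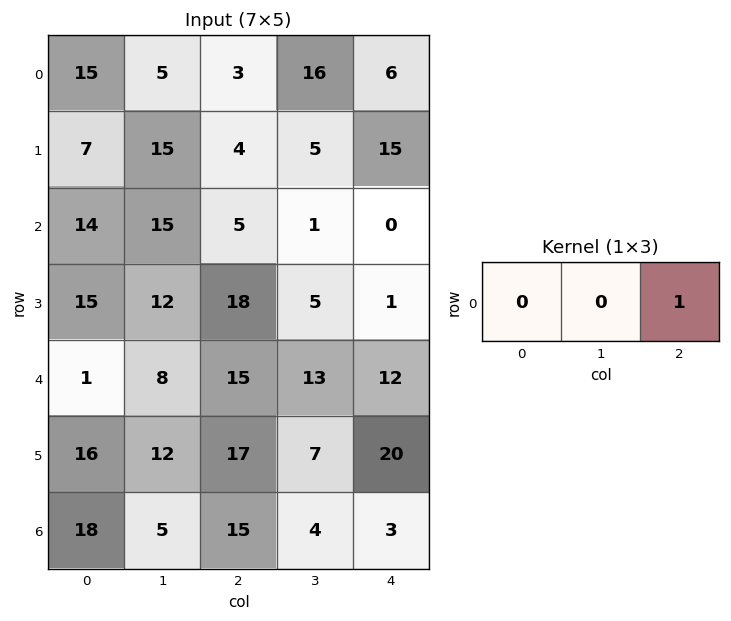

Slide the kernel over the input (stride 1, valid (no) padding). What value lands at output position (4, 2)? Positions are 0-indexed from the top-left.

The receptive field on the input at this output position is [15 13 12]. Elementwise product with the kernel and sum: 12·1.

12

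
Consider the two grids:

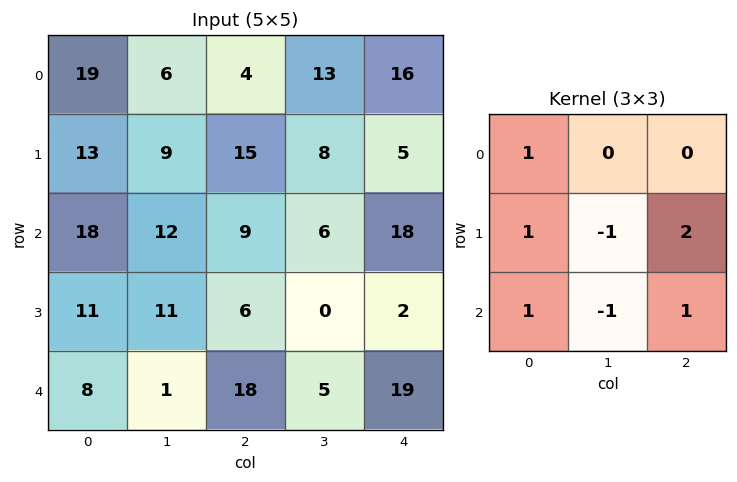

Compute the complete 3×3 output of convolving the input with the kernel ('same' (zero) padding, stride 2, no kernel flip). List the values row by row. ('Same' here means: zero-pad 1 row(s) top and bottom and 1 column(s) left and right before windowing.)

Output[0,0]: The receptive field on the zero-padded input at this output position is [0 0 0 / 0 19 6 / 0 13 9]. Elementwise product with the kernel and sum: 0·1 + 0·1 + 19·-1 + 6·2 + 0·1 + 13·-1 + 9·1.

-11 30 0
6 29 -6
-6 4 -14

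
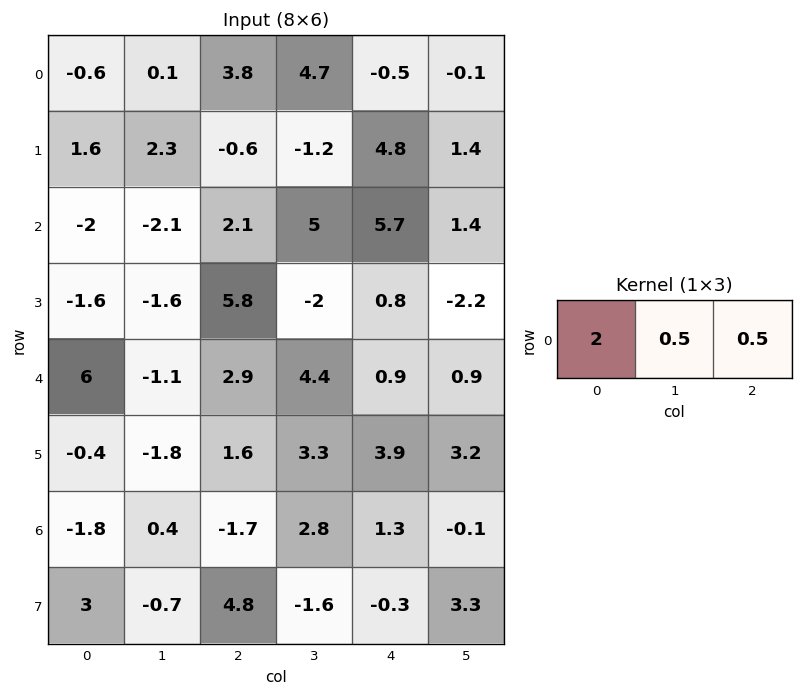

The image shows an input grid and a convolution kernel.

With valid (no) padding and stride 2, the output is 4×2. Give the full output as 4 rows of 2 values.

Output[0,0]: The receptive field on the input at this output position is [-0.6 0.1 3.8]. Elementwise product with the kernel and sum: -0.6·2 + 0.1·0.5 + 3.8·0.5.
Output[0,1]: The receptive field on the input at this output position is [3.8 4.7 -0.5]. Elementwise product with the kernel and sum: 3.8·2 + 4.7·0.5 + -0.5·0.5.

0.75 9.7
-4 9.55
12.9 8.45
-4.25 -1.35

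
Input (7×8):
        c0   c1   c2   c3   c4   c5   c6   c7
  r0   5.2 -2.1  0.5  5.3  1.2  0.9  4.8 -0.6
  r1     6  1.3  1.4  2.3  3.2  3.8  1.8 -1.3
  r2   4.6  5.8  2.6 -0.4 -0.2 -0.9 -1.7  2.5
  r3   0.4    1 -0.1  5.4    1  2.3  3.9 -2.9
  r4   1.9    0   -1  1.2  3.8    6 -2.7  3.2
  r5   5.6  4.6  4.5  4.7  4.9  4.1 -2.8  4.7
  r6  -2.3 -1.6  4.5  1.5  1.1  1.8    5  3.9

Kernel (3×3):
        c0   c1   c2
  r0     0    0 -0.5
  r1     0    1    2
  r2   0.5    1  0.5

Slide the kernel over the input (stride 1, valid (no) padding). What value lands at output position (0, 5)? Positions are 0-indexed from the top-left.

-1.4

The receptive field on the input at this output position is [0.9 4.8 -0.6 / 3.8 1.8 -1.3 / -0.9 -1.7 2.5]. Elementwise product with the kernel and sum: -0.6·-0.5 + 1.8·1 + -1.3·2 + -0.9·0.5 + -1.7·1 + 2.5·0.5.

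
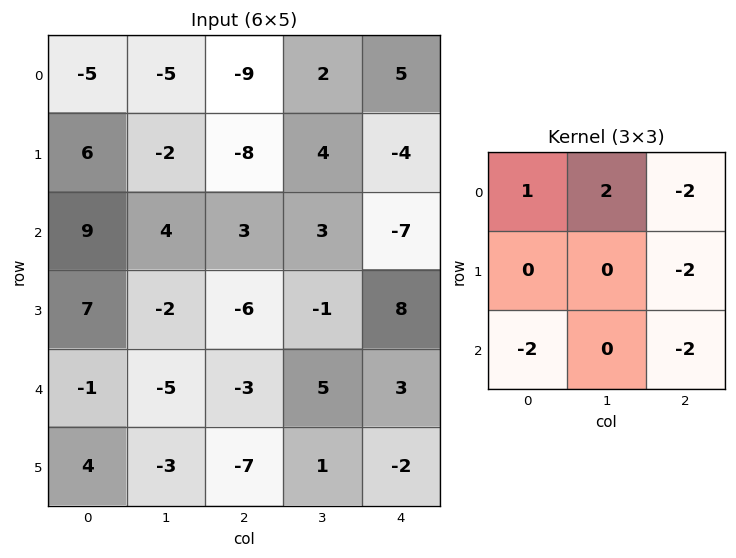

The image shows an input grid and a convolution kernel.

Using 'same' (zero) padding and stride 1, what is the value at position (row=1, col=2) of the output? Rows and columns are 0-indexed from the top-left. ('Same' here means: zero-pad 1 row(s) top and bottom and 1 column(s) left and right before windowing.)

-49

The receptive field on the zero-padded input at this output position is [-5 -9 2 / -2 -8 4 / 4 3 3]. Elementwise product with the kernel and sum: -5·1 + -9·2 + 2·-2 + 4·-2 + 4·-2 + 3·-2.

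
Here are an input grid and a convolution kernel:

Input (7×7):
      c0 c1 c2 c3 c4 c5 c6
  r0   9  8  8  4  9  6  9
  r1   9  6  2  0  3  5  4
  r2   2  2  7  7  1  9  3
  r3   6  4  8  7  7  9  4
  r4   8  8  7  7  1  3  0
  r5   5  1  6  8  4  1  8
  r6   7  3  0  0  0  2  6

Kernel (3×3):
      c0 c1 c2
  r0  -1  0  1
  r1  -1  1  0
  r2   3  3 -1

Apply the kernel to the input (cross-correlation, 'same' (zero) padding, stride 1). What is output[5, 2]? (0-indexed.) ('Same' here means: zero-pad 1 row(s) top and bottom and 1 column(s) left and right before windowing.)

13

The receptive field on the zero-padded input at this output position is [8 7 7 / 1 6 8 / 3 0 0]. Elementwise product with the kernel and sum: 8·-1 + 7·1 + 1·-1 + 6·1 + 3·3 + 0·3 + 0·-1.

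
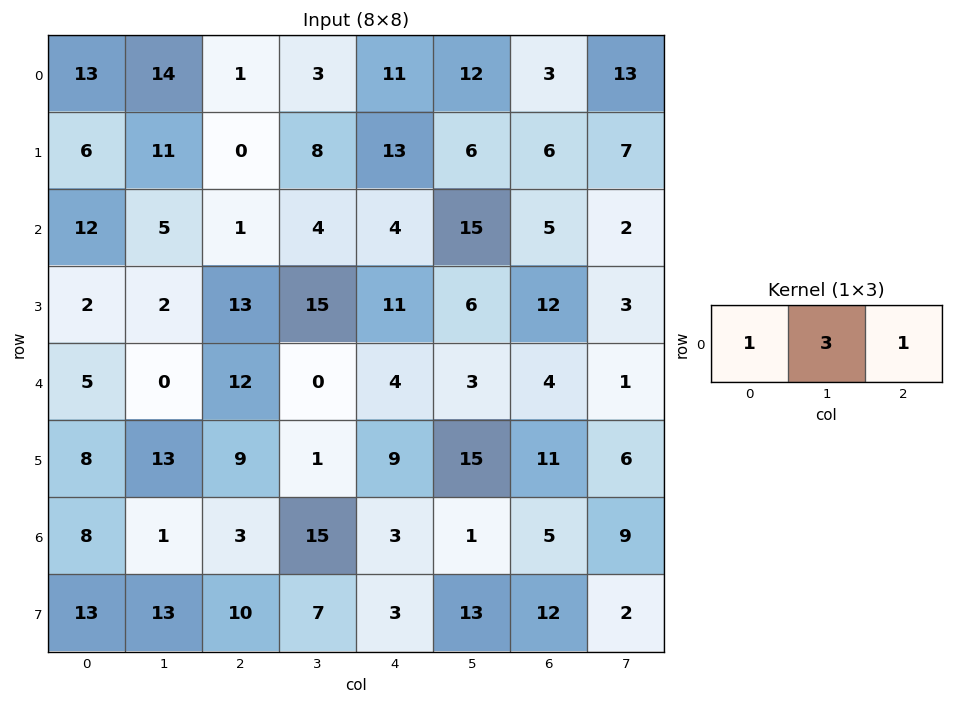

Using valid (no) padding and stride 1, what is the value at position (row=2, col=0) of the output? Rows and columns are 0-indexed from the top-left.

The receptive field on the input at this output position is [12 5 1]. Elementwise product with the kernel and sum: 12·1 + 5·3 + 1·1.

28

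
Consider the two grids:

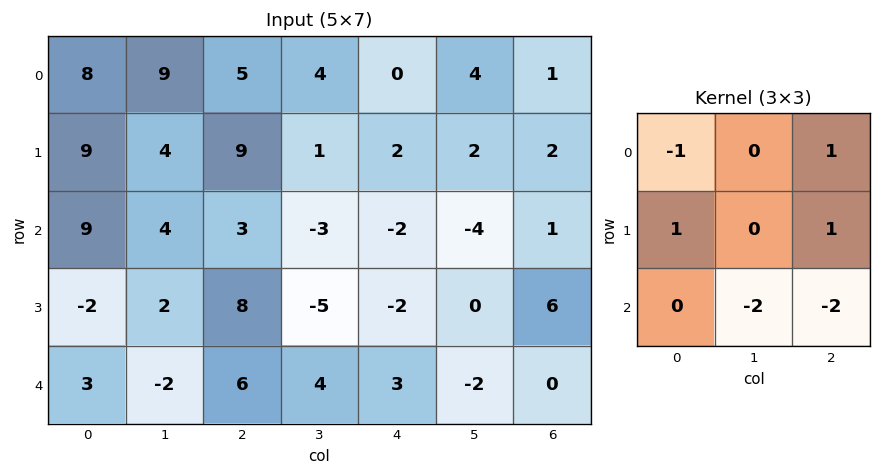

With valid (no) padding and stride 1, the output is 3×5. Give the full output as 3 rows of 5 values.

Output[0,0]: The receptive field on the input at this output position is [8 9 5 / 9 4 9 / 9 4 3]. Elementwise product with the kernel and sum: 8·-1 + 5·1 + 9·1 + 9·1 + 4·-2 + 3·-2.
Output[0,1]: The receptive field on the input at this output position is [9 5 4 / 4 9 1 / 4 3 -3]. Elementwise product with the kernel and sum: 9·-1 + 4·1 + 4·1 + 1·1 + 3·-2 + -3·-2.

1 0 16 15 11
-8 -8 8 -2 -13
-8 -30 -13 -8 11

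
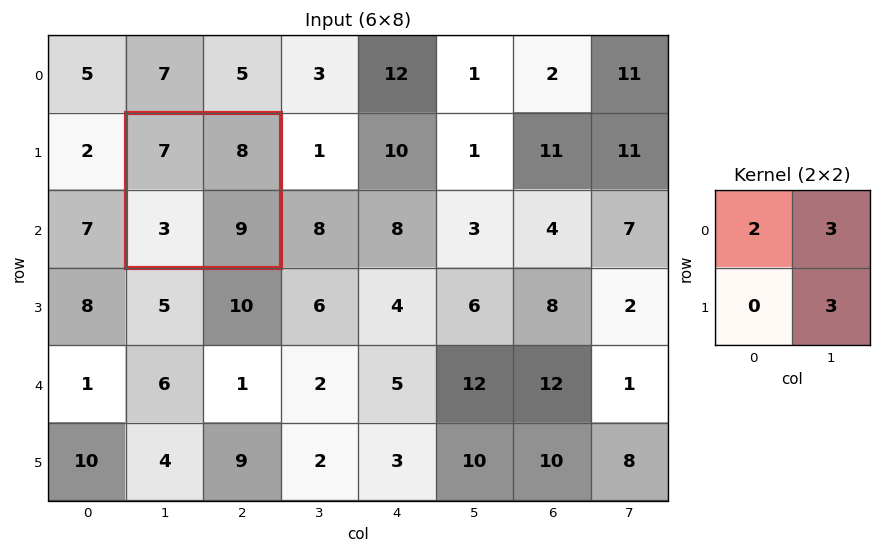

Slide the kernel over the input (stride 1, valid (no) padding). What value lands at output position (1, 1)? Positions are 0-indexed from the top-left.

65

The receptive field on the input at this output position is [7 8 / 3 9]. Elementwise product with the kernel and sum: 7·2 + 8·3 + 9·3.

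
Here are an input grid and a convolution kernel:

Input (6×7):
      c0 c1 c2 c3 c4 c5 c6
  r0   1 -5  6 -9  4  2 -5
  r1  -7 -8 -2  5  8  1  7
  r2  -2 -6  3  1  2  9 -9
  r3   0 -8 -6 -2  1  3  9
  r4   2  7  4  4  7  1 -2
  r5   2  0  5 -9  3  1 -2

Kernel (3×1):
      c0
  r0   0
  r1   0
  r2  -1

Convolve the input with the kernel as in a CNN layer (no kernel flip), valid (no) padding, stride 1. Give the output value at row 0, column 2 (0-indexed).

-3

The receptive field on the input at this output position is [6 / -2 / 3]. Elementwise product with the kernel and sum: 3·-1.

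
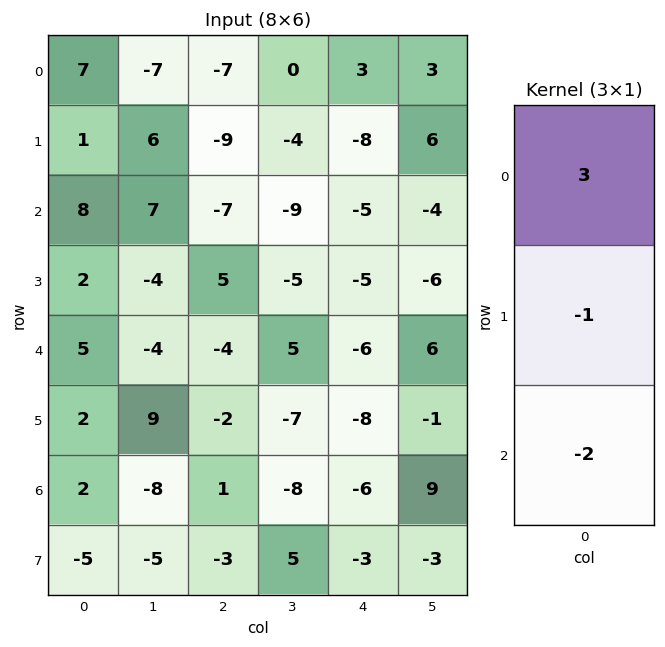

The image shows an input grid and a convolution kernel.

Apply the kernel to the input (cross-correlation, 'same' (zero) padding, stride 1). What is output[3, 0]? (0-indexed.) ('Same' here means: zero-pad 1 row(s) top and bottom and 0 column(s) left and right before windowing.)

The receptive field on the zero-padded input at this output position is [8 / 2 / 5]. Elementwise product with the kernel and sum: 8·3 + 2·-1 + 5·-2.

12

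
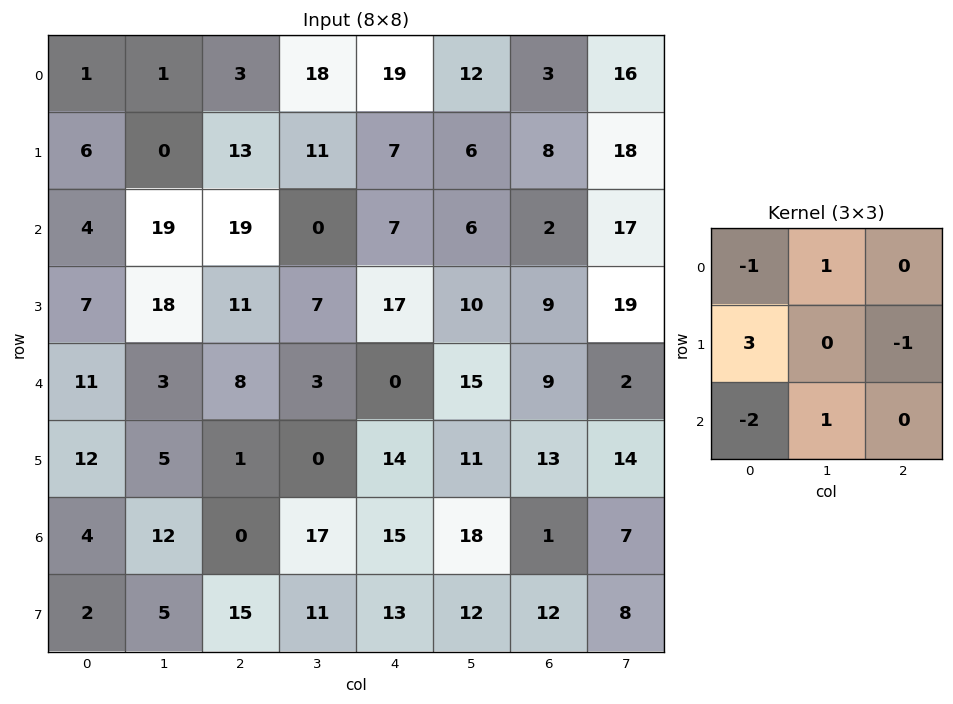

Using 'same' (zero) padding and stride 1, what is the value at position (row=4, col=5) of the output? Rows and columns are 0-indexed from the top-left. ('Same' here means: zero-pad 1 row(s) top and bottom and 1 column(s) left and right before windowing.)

-33

The receptive field on the zero-padded input at this output position is [17 10 9 / 0 15 9 / 14 11 13]. Elementwise product with the kernel and sum: 17·-1 + 10·1 + 0·3 + 9·-1 + 14·-2 + 11·1.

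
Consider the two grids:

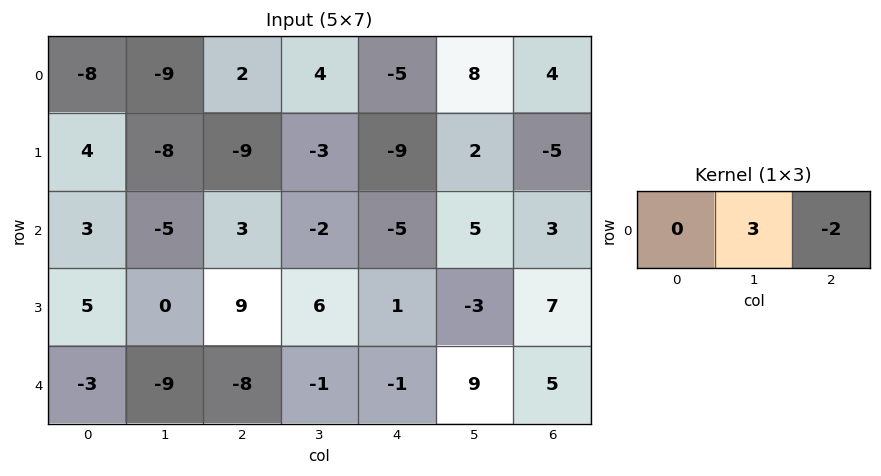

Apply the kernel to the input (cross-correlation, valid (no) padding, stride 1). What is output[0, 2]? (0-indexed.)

22

The receptive field on the input at this output position is [2 4 -5]. Elementwise product with the kernel and sum: 4·3 + -5·-2.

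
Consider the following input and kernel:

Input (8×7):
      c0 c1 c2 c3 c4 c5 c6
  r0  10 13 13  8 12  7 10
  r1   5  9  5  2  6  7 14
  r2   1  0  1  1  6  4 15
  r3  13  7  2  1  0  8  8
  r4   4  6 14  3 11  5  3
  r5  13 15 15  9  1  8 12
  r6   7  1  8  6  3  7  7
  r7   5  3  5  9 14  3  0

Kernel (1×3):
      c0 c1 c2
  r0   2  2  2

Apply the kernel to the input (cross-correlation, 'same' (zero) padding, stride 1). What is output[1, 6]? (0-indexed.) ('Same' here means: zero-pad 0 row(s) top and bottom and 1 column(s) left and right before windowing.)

The receptive field on the zero-padded input at this output position is [7 14 0]. Elementwise product with the kernel and sum: 7·2 + 14·2 + 0·2.

42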